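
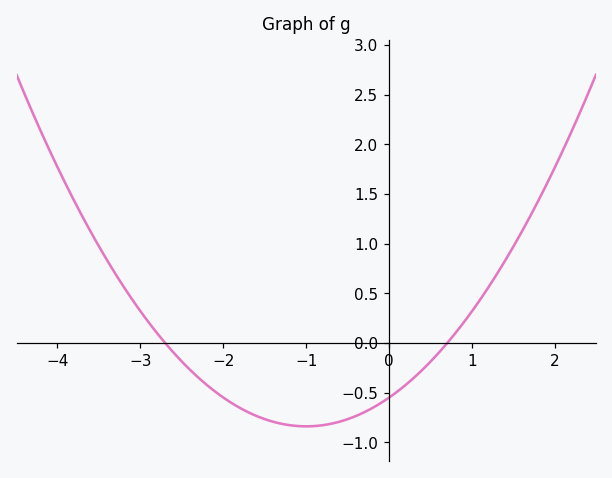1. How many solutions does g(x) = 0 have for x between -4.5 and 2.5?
2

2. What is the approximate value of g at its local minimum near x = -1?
-0.838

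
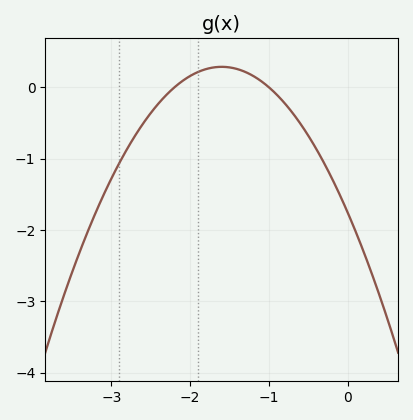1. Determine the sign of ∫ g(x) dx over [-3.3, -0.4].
negative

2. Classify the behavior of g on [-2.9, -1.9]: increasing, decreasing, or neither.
increasing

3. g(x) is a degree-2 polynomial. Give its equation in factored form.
y = -0.8(x + 2.2)(x + 1)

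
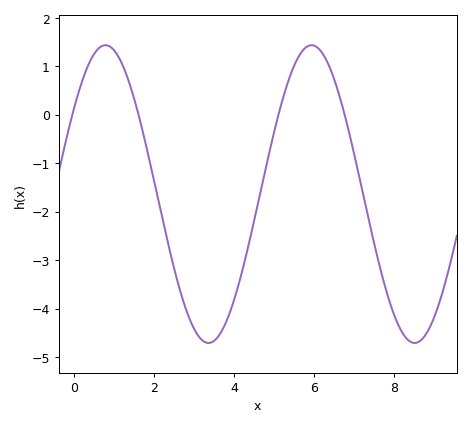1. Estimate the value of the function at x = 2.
-1.36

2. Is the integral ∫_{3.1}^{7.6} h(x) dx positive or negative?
negative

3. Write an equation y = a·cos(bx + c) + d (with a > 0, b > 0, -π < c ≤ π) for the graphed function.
y = 3.07cos(1.22x - 0.96) - 1.64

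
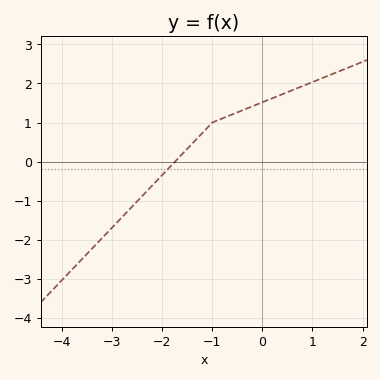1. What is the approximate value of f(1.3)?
2.19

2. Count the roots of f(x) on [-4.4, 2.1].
1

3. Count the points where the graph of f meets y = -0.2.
1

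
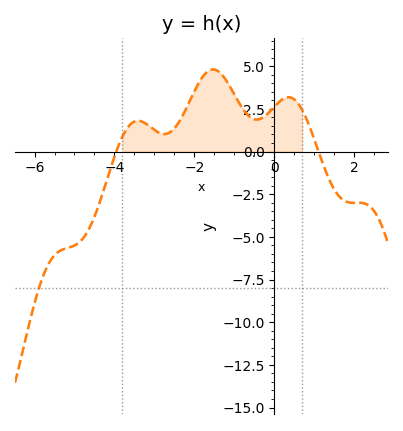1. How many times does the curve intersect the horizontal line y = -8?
1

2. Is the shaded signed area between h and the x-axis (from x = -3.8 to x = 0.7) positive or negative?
positive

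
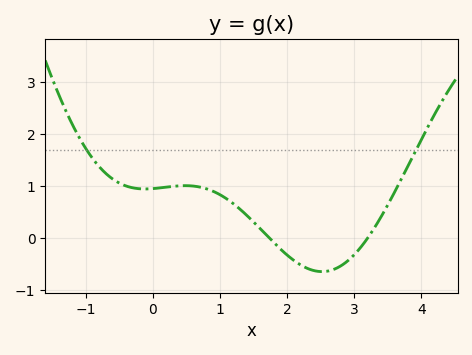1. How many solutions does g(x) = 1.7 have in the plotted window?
2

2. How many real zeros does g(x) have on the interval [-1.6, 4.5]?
2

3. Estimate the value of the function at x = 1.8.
-0.085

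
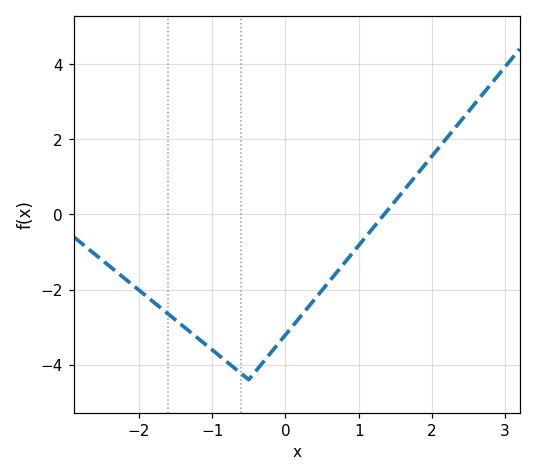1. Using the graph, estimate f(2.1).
1.8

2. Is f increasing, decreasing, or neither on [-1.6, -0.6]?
decreasing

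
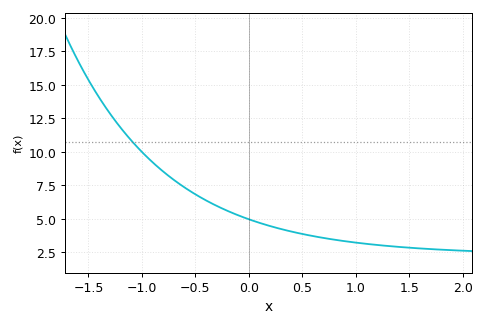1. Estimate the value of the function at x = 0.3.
4.24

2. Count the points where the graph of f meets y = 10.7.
1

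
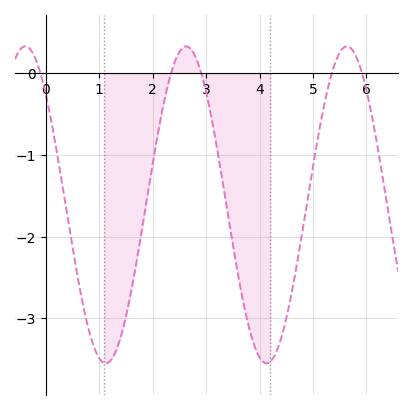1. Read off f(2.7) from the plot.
0.308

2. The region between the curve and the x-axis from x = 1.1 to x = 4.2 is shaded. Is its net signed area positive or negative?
negative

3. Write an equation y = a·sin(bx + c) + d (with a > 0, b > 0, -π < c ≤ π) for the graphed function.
y = 1.94sin(2.09x + 2.36) - 1.61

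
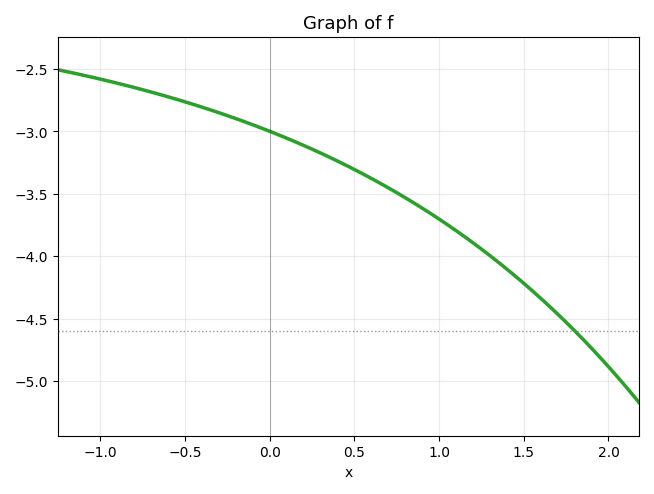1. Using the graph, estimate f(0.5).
-3.3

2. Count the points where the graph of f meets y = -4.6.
1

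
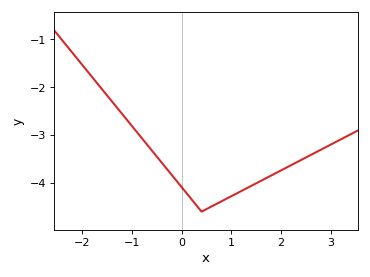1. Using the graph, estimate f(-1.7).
-1.92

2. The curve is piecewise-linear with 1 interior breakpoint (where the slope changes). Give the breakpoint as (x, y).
(0.4, -4.6)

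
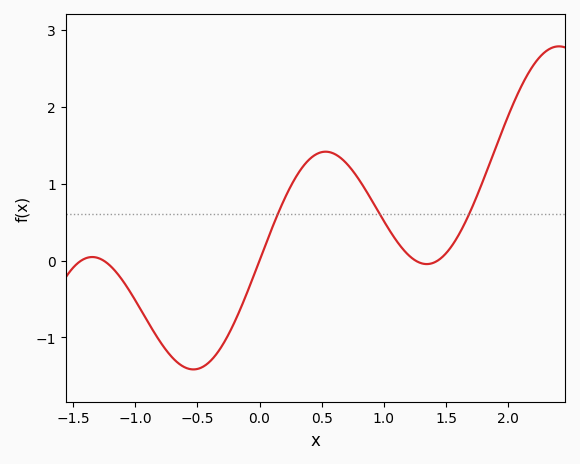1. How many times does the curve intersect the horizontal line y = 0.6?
3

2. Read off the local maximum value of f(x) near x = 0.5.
1.41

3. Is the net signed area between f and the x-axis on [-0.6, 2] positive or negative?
positive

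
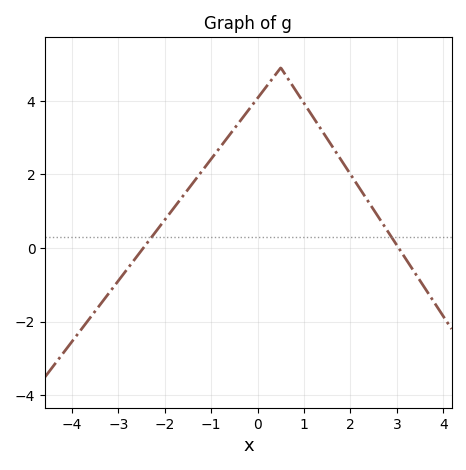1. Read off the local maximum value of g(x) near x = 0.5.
4.8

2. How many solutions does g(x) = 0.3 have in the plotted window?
2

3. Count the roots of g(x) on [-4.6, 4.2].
2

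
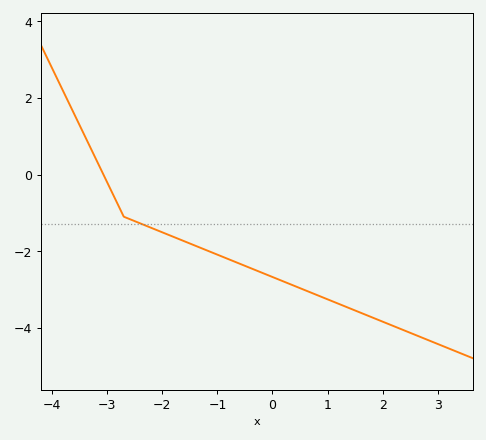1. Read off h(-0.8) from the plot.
-2.2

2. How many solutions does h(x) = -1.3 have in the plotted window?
1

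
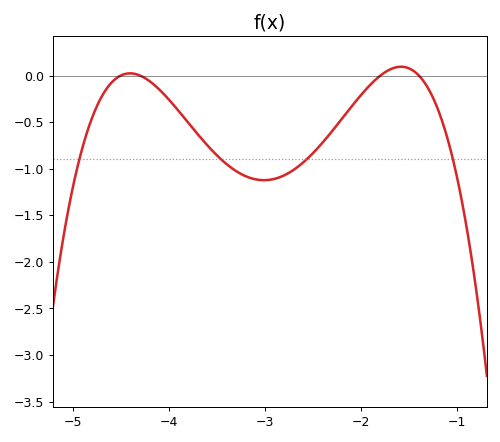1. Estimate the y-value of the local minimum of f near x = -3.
-1.12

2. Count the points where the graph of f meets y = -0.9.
4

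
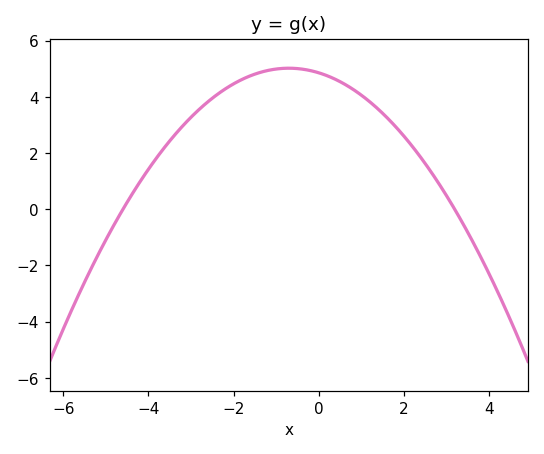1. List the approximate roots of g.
-4.6, 3.2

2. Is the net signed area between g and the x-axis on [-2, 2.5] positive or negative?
positive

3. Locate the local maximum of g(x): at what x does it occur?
-0.8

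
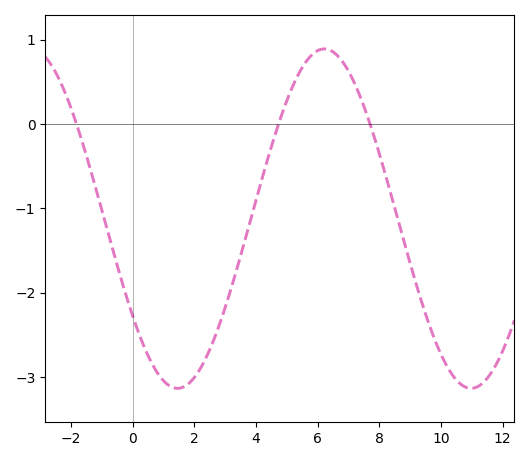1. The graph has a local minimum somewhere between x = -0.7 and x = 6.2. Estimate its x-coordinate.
1.46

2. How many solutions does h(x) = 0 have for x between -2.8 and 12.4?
3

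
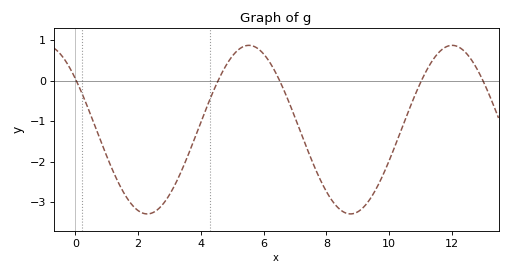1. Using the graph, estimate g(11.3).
0.402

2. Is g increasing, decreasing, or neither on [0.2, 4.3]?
neither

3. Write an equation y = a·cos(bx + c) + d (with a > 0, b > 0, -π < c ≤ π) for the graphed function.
y = 2.08cos(0.97x + 0.922) - 1.21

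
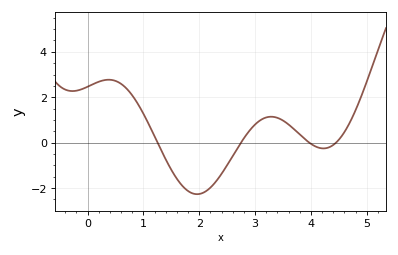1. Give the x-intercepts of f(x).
1.25, 2.75, 3.97, 4.45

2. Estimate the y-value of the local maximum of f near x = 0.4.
2.77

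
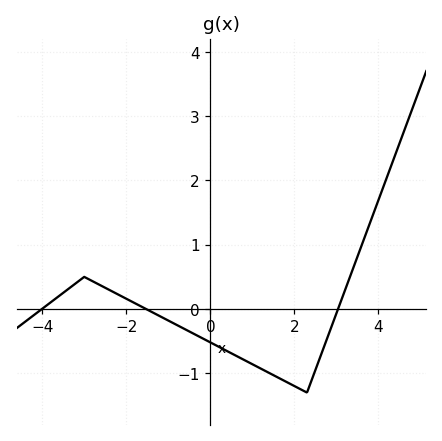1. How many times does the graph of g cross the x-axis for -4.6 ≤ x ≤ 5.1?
3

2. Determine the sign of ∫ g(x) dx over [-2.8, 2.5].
negative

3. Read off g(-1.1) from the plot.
-0.1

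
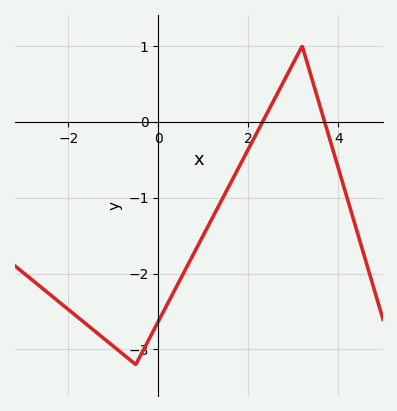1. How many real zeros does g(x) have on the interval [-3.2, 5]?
2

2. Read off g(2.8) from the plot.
0.546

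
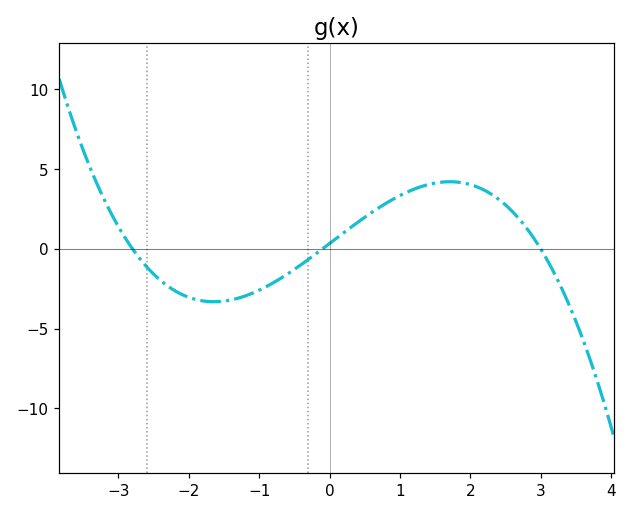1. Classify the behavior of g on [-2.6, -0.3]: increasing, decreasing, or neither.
neither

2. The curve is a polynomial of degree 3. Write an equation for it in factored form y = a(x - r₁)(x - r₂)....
y = -0.4(x + 2.8)(x + 0.1)(x - 3)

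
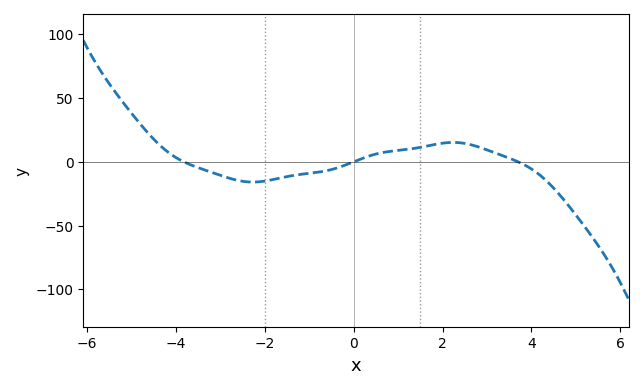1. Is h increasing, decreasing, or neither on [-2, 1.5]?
increasing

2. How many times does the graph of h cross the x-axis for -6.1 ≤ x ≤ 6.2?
3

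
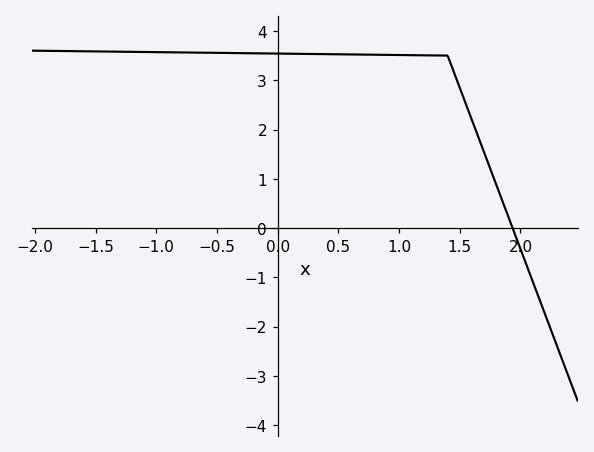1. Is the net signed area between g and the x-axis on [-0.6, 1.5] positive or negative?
positive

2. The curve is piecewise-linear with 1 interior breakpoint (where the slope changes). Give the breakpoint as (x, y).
(1.4, 3.5)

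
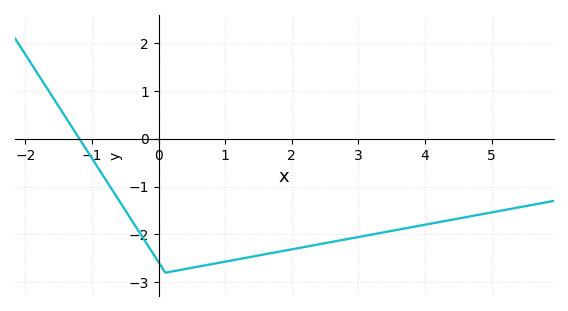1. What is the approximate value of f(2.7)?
-2.1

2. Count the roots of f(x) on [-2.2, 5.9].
1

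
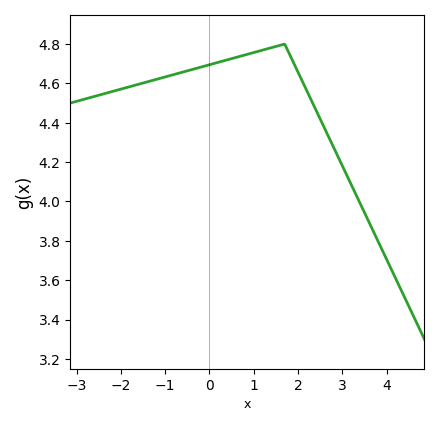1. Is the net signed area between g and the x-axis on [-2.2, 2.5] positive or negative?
positive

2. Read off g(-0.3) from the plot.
4.68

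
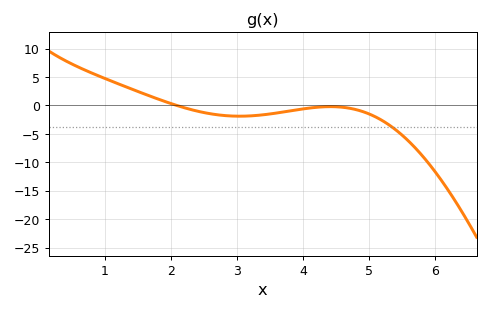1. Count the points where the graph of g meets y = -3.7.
1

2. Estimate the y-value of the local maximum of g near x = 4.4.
0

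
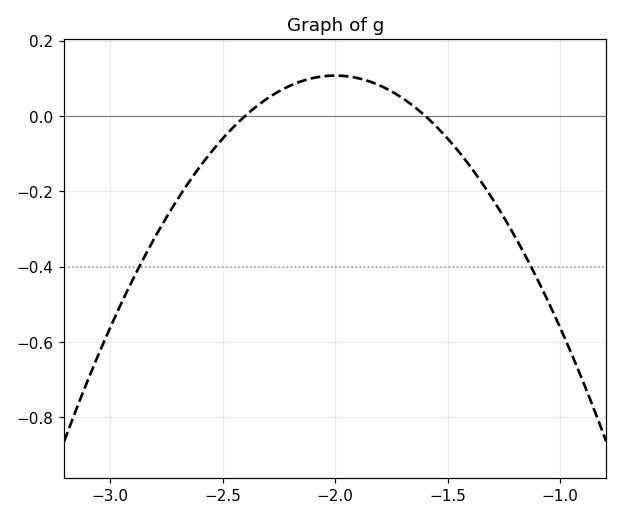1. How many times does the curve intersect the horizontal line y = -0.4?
2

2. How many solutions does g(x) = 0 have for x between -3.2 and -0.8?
2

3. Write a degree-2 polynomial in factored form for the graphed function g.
y = -0.67(x + 2.4)(x + 1.6)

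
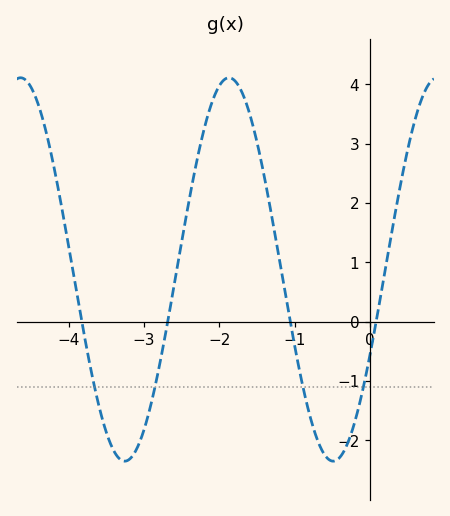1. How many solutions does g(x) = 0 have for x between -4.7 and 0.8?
4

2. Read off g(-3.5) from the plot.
-1.9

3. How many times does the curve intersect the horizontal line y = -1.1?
4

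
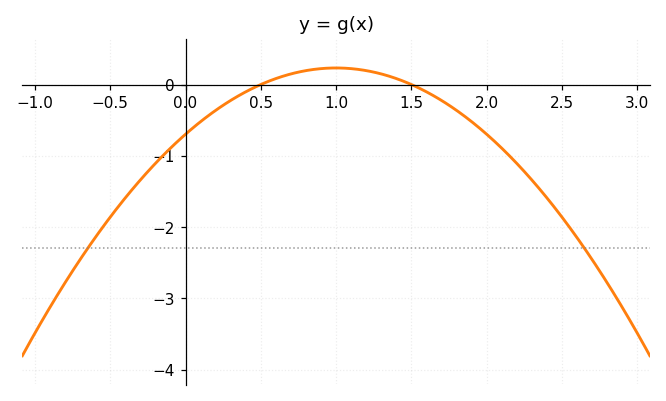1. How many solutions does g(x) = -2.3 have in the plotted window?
2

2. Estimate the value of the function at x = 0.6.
0.1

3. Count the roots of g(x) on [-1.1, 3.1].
2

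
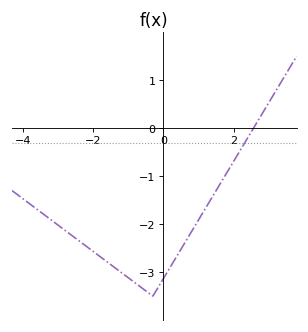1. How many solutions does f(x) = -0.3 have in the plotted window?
1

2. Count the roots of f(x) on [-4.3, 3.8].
1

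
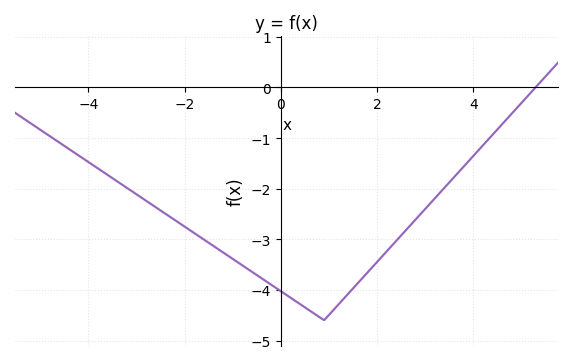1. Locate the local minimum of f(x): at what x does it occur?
0.902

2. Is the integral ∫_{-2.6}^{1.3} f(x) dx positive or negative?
negative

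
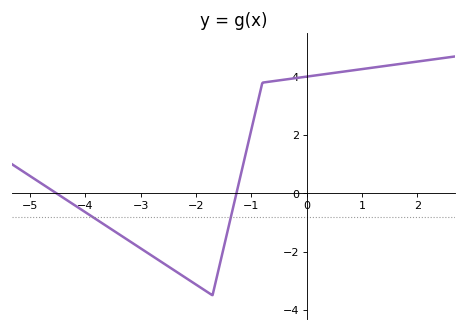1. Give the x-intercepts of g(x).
-4.6, -1.2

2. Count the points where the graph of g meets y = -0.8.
2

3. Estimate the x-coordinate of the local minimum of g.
-1.8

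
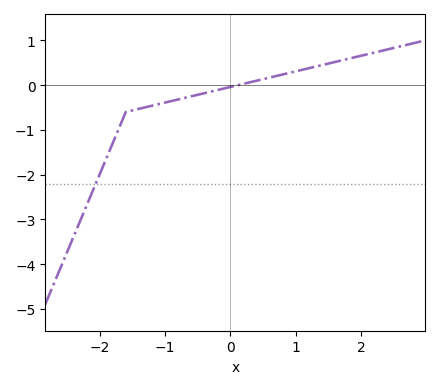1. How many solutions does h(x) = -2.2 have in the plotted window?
1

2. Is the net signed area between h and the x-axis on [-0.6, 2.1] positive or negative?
positive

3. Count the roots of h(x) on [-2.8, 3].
1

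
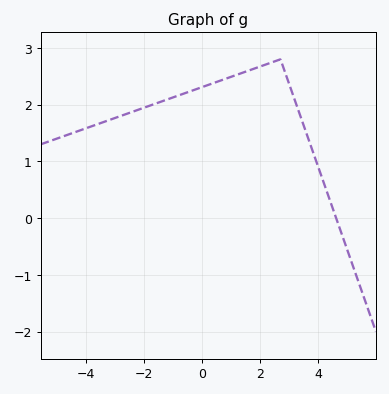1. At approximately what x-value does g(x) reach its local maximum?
2.8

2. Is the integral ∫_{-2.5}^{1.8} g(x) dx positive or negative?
positive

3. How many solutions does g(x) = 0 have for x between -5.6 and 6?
1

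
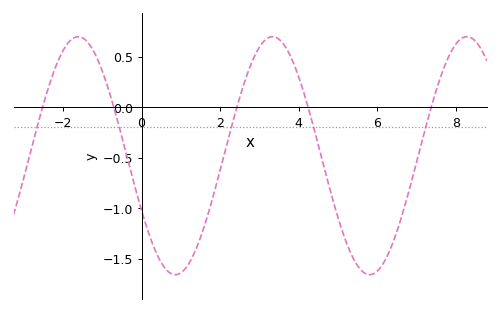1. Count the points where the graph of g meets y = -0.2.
5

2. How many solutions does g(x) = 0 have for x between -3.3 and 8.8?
5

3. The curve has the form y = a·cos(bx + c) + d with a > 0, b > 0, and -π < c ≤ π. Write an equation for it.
y = 1.18cos(1.27x + 2.05) - 0.48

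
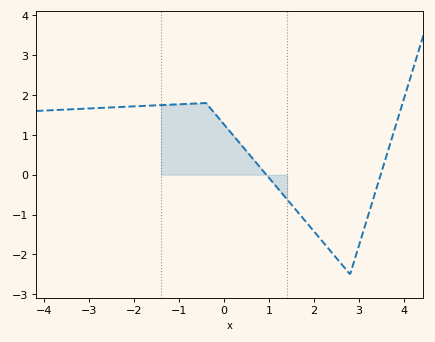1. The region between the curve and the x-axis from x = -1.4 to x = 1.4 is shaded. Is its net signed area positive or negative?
positive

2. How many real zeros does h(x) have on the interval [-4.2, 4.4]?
2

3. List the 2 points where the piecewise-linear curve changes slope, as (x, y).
(-0.4, 1.8); (2.8, -2.5)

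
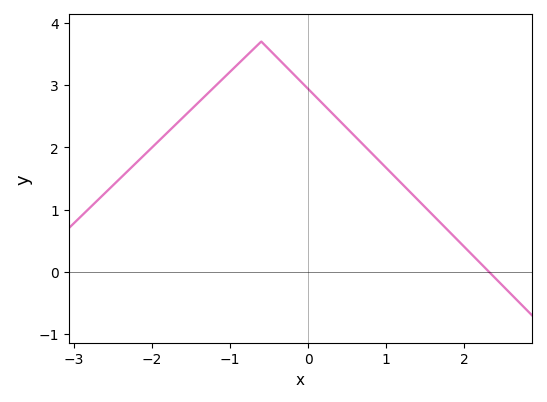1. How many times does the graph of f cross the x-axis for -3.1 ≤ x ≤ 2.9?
1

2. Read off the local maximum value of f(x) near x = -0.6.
3.7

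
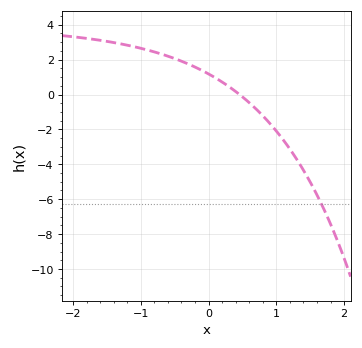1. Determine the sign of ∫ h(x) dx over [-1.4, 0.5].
positive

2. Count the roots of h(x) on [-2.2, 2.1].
1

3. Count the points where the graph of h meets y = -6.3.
1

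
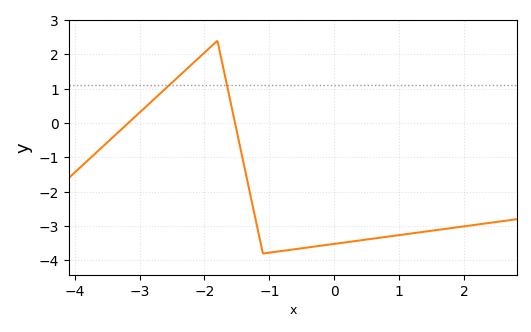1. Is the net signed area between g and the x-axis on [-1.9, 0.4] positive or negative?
negative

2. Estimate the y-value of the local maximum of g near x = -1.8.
2.4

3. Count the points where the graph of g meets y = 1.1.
2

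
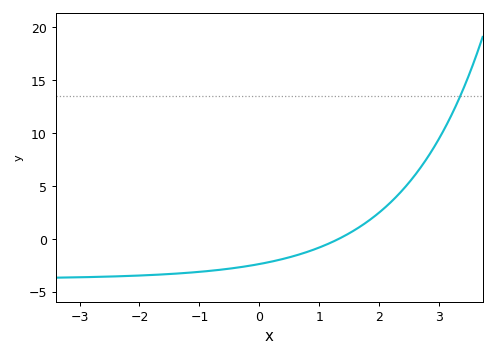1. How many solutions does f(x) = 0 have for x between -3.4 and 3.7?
1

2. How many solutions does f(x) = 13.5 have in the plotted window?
1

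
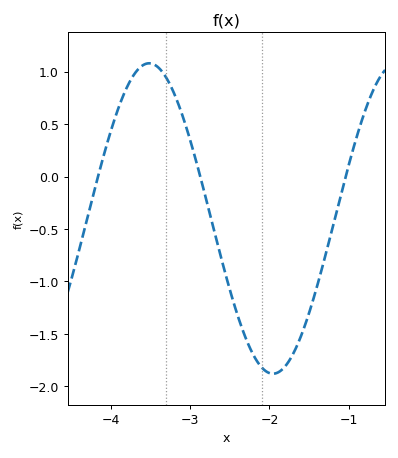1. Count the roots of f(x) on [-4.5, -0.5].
3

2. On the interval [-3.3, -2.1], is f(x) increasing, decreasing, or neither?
decreasing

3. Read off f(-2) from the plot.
-1.85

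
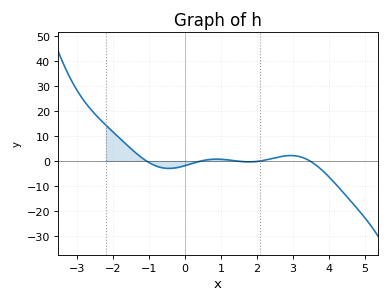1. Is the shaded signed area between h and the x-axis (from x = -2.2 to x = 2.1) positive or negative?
positive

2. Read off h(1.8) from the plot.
-0.358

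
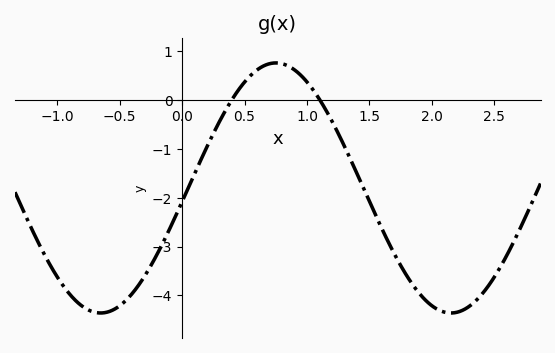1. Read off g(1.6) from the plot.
-2.64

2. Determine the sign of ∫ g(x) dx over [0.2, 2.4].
negative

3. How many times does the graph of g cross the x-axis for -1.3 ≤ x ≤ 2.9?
2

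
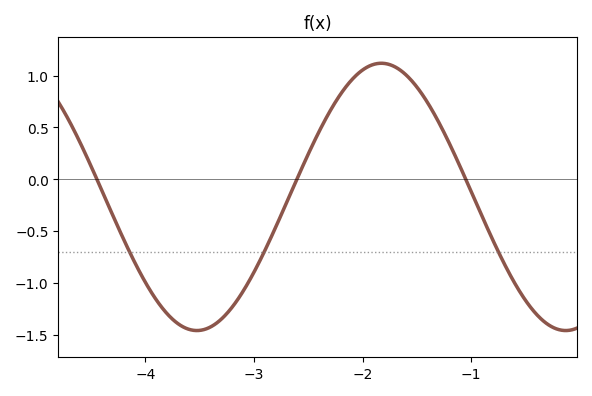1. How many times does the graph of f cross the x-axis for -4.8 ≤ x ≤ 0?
3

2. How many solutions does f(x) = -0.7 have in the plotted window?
3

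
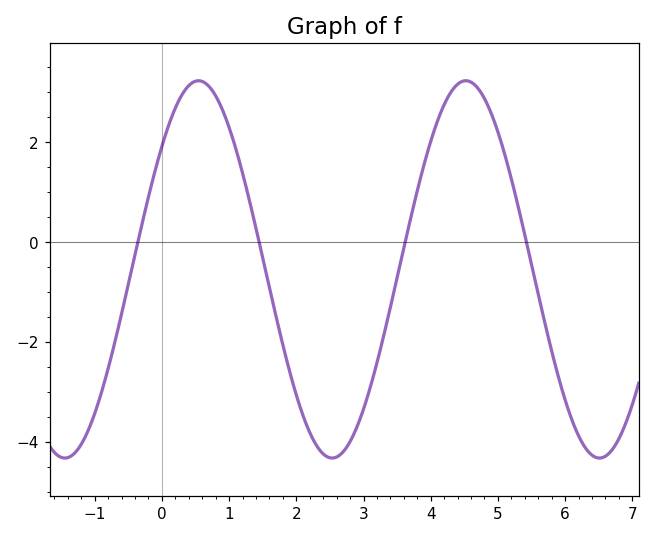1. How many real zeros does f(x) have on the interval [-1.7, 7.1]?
4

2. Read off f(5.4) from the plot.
0.14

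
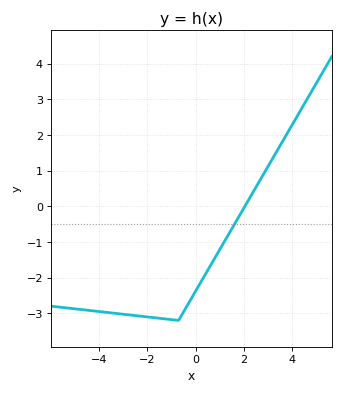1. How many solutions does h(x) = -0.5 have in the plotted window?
1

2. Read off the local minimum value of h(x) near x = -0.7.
-3.2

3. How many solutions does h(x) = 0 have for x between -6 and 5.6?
1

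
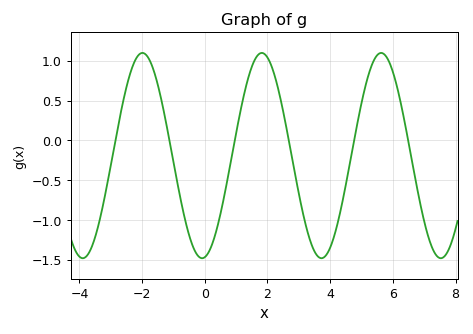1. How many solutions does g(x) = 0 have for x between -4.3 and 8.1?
6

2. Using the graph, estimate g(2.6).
0.168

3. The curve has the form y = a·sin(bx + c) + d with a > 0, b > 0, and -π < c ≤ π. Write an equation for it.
y = 1.29sin(1.65x - 1.43) - 0.19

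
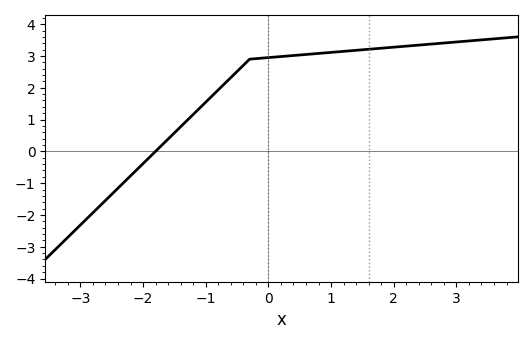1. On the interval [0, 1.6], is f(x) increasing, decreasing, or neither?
increasing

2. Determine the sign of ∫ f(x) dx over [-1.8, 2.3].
positive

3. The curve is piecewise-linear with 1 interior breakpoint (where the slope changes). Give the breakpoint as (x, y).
(-0.3, 2.9)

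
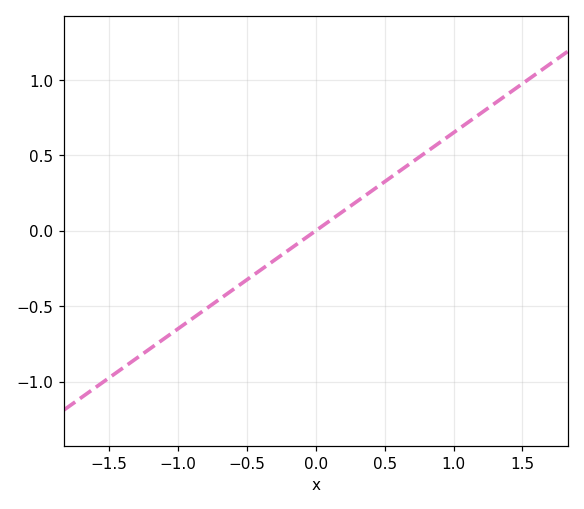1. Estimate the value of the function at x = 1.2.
0.8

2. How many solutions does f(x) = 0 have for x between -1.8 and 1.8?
1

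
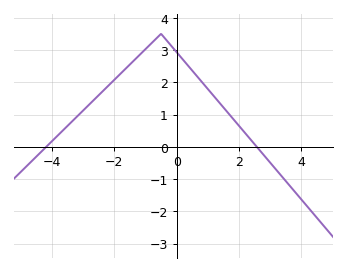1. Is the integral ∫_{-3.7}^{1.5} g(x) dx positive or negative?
positive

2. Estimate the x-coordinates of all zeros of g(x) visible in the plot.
-4.18, 2.57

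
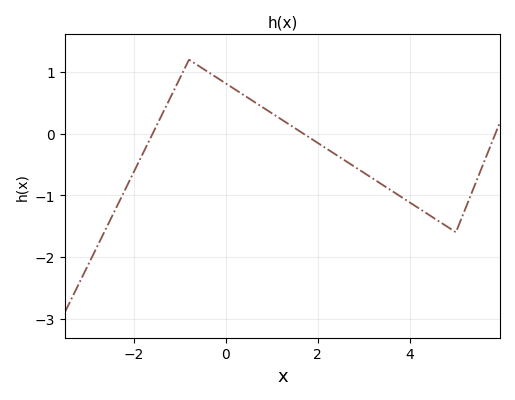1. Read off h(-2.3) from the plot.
-1.1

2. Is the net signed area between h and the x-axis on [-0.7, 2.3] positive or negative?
positive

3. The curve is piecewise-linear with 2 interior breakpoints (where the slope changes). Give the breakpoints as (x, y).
(-0.8, 1.2); (5, -1.6)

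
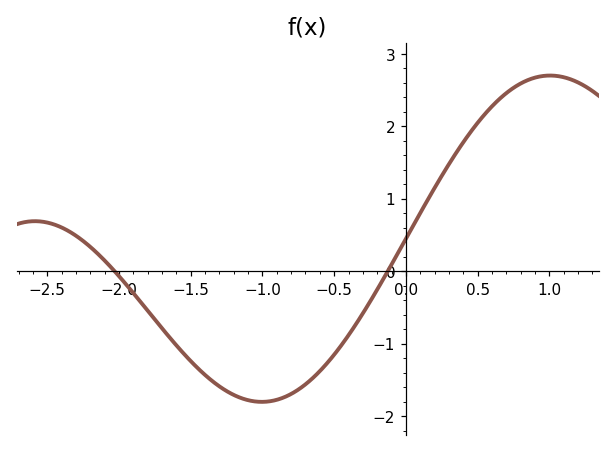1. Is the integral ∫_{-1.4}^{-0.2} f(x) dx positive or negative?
negative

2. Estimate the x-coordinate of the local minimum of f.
-1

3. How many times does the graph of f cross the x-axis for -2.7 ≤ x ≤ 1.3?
2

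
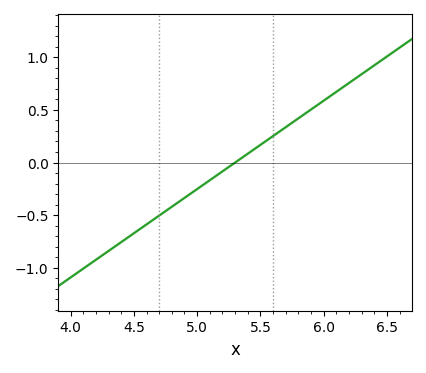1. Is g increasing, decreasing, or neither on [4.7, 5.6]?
increasing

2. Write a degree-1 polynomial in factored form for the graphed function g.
y = 0.84(x - 5.3)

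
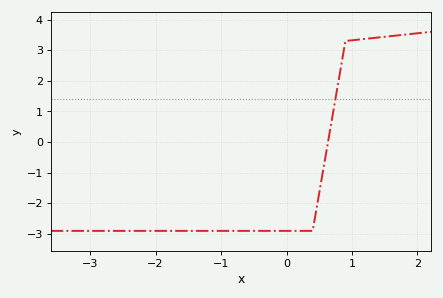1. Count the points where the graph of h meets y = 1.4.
1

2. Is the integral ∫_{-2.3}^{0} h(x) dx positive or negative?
negative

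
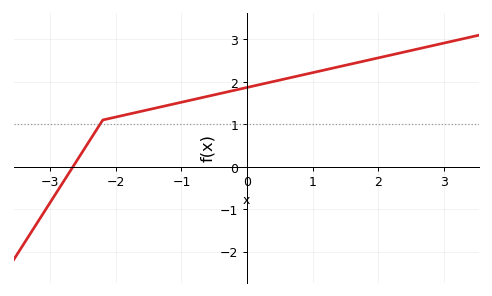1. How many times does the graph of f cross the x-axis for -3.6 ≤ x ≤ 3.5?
1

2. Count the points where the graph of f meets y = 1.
1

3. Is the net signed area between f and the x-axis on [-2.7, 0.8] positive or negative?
positive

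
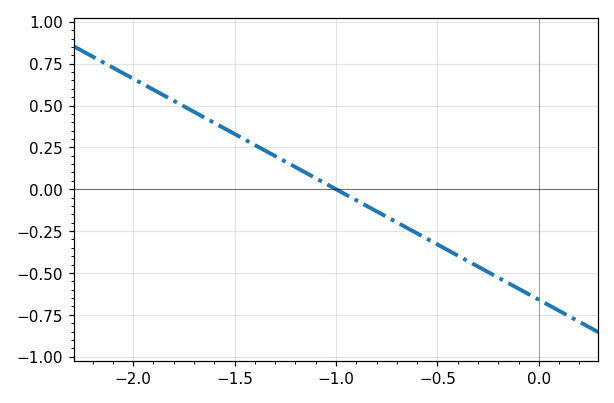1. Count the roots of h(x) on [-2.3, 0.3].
1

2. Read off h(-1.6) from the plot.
0.4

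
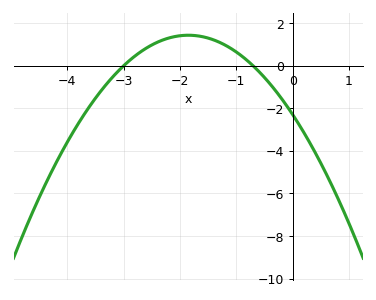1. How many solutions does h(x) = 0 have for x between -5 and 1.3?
2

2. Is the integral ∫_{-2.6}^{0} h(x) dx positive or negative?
positive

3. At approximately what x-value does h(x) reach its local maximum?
-1.8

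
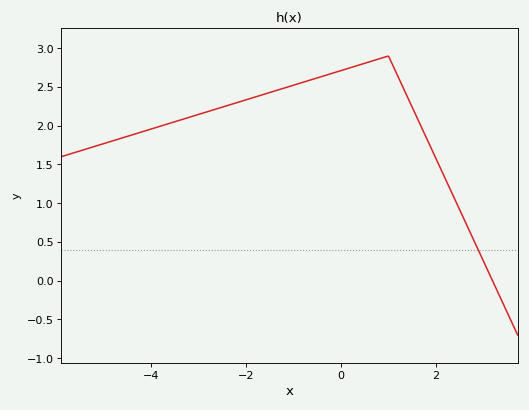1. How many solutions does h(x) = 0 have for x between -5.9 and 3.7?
1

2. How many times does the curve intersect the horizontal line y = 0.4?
1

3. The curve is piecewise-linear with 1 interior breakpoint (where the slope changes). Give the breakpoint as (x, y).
(1, 2.9)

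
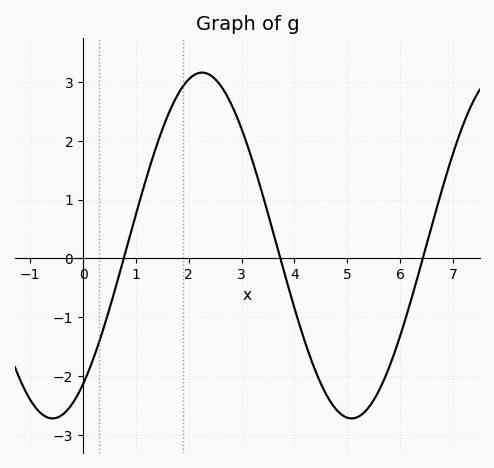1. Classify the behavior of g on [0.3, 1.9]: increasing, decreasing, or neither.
increasing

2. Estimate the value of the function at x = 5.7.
-2.06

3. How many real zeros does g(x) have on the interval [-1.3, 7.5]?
3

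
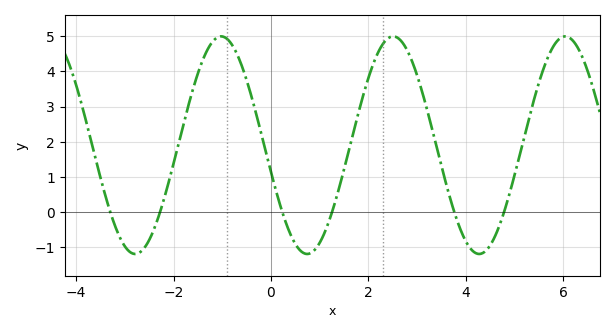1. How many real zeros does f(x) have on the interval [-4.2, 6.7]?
6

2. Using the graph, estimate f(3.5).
1.3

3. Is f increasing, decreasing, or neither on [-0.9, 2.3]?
neither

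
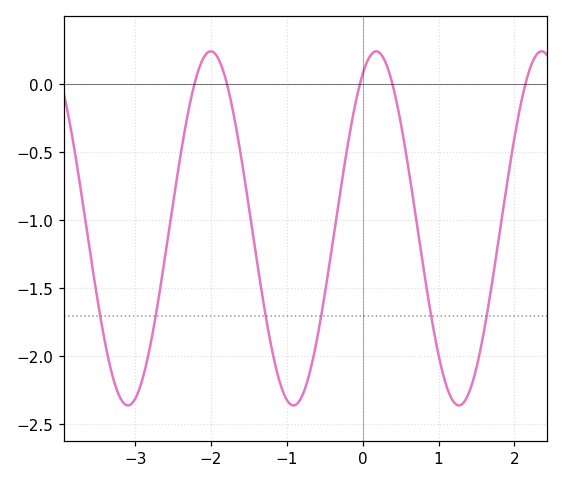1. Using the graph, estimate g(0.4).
0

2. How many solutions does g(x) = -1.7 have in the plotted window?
6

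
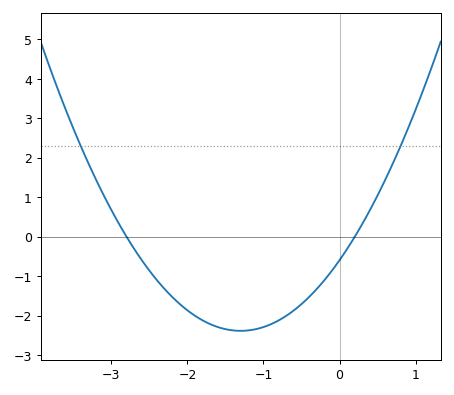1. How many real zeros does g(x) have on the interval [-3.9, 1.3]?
2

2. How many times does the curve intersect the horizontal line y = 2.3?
2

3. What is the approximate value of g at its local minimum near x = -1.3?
-2.4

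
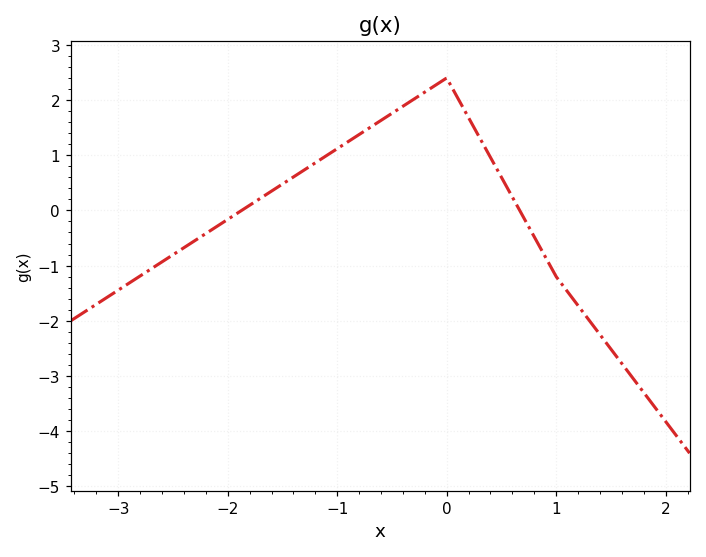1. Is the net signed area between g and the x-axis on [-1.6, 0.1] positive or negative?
positive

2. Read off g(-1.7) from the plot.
0.222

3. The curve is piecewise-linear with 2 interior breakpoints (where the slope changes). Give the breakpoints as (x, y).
(0, 2.4); (1, -1.2)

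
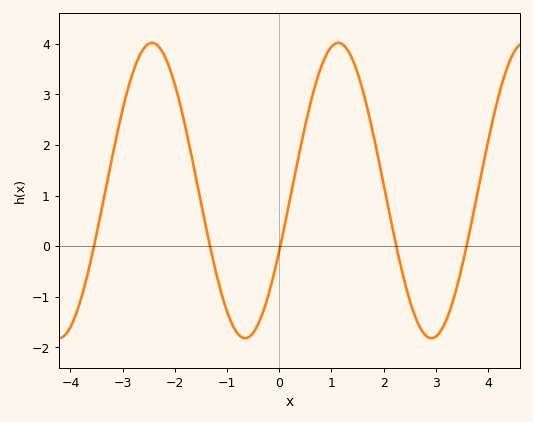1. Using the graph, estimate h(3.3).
-1.18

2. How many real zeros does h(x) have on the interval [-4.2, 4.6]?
5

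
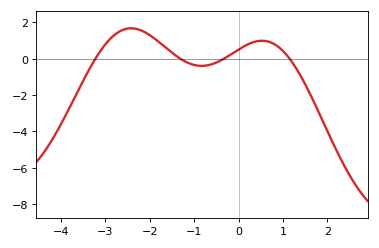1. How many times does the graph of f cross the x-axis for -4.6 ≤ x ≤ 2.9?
4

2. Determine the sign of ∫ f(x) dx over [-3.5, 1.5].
positive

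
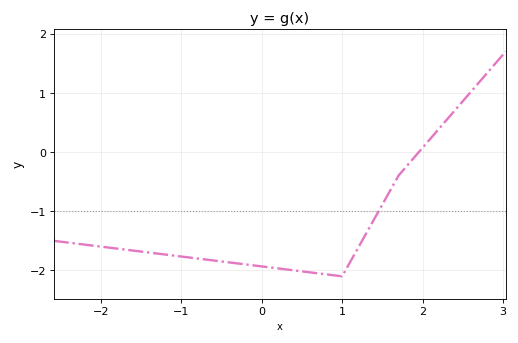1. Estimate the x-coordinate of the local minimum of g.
1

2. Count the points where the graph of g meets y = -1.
1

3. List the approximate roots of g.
2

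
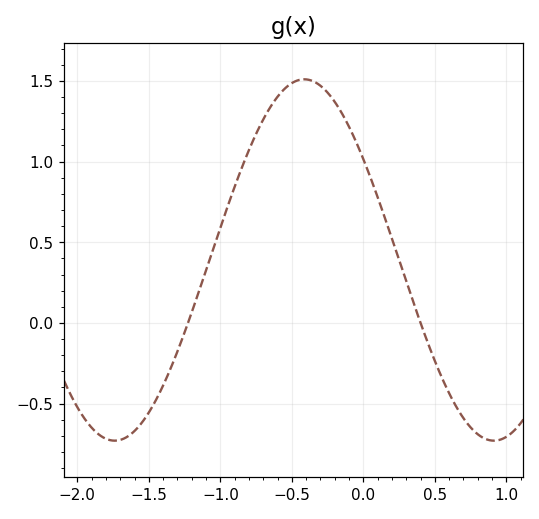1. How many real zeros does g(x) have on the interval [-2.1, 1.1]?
2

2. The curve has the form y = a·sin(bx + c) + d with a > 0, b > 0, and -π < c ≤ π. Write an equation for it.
y = 1.12sin(2.37x + 2.55) + 0.39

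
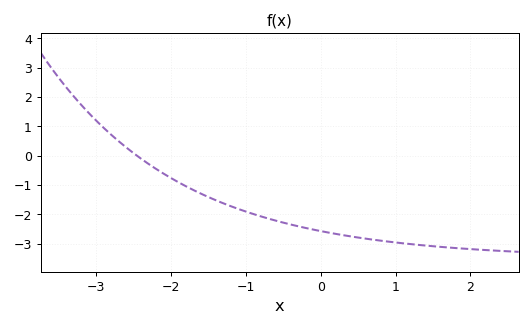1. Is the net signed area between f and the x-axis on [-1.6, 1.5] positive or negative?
negative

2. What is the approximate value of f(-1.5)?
-1.4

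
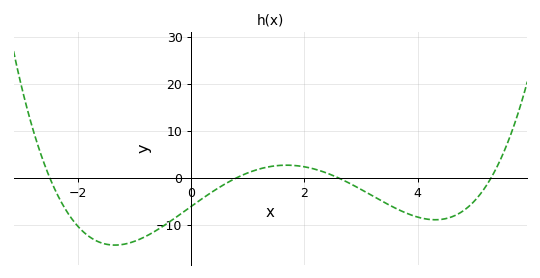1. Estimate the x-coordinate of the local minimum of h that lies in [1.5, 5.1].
4.32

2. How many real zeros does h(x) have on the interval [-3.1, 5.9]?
4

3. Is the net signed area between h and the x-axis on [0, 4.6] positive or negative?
negative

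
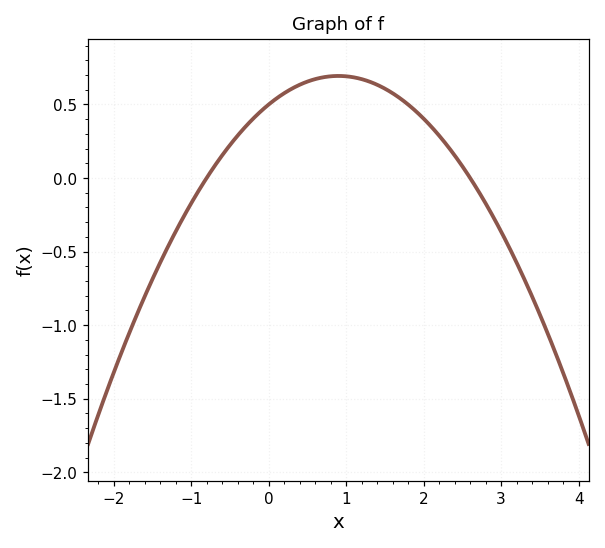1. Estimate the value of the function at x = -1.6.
-0.8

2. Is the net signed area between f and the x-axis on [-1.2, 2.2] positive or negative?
positive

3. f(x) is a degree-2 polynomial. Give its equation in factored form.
y = -0.24(x + 0.8)(x - 2.6)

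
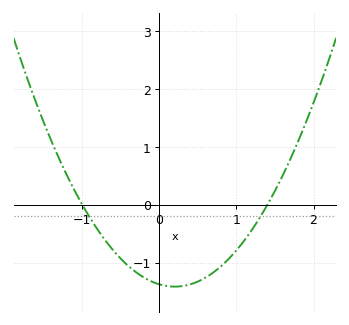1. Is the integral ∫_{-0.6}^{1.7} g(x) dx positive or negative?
negative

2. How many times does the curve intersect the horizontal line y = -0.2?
2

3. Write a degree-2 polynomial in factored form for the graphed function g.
y = 0.98(x + 1)(x - 1.4)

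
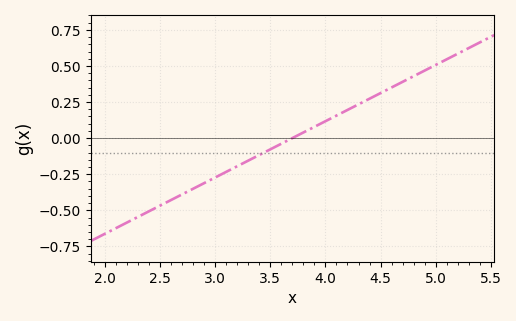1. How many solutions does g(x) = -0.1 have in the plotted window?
1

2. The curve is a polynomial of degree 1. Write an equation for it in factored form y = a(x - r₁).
y = 0.39(x - 3.7)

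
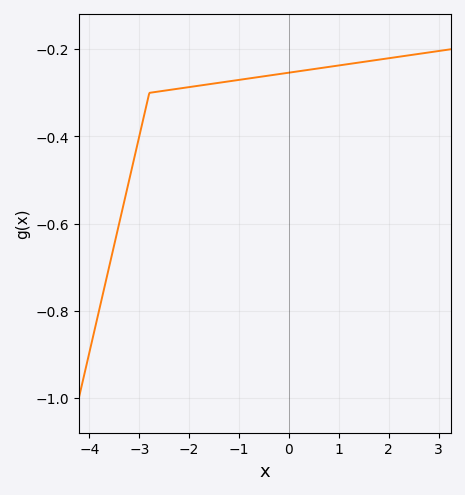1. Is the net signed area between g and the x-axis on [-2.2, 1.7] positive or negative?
negative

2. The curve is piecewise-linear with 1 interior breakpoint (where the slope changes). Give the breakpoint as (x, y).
(-2.8, -0.3)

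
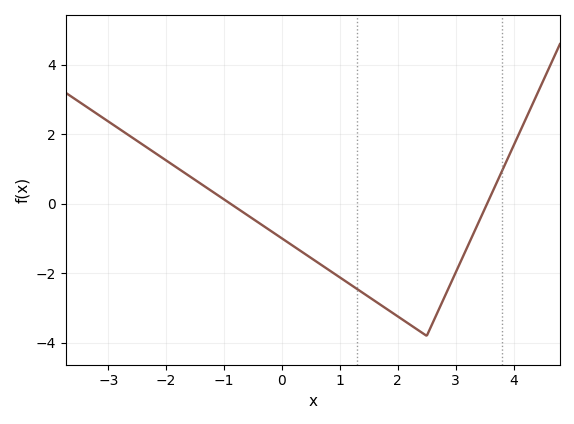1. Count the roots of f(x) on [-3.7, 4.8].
2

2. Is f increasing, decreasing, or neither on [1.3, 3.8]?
neither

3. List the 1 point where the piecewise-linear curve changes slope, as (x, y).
(2.5, -3.8)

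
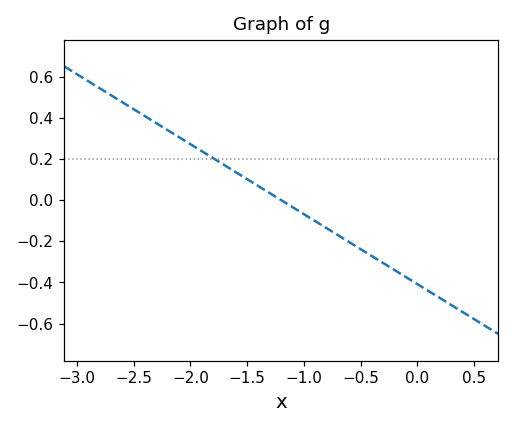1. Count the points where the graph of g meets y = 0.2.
1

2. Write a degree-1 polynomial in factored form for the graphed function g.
y = -0.34(x + 1.2)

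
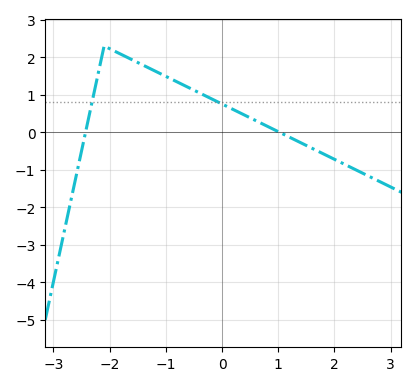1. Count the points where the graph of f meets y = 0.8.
2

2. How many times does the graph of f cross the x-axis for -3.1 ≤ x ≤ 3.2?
2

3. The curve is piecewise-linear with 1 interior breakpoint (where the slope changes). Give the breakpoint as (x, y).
(-2.1, 2.3)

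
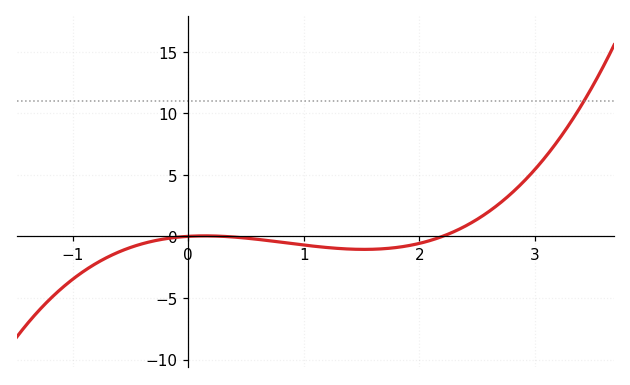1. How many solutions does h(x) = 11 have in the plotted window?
1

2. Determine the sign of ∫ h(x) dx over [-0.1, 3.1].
positive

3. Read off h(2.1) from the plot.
-0.5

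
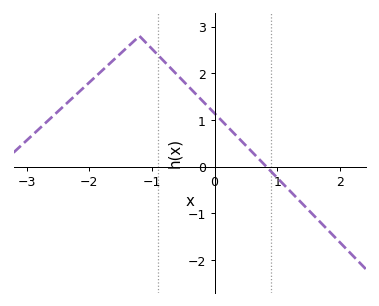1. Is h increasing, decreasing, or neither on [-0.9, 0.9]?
decreasing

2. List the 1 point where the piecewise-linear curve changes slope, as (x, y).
(-1.2, 2.8)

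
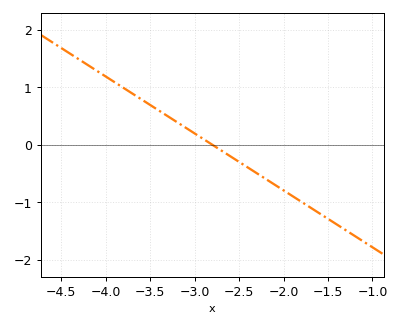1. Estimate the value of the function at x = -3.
0.2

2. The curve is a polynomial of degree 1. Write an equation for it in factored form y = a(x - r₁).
y = -0.99(x + 2.8)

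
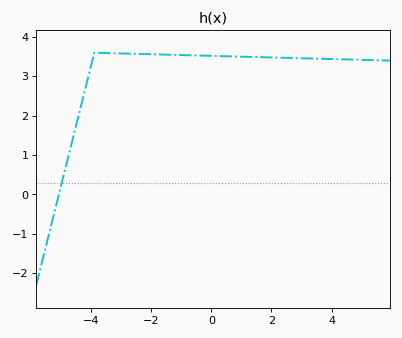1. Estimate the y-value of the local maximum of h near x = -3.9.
3.6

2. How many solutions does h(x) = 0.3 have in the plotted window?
1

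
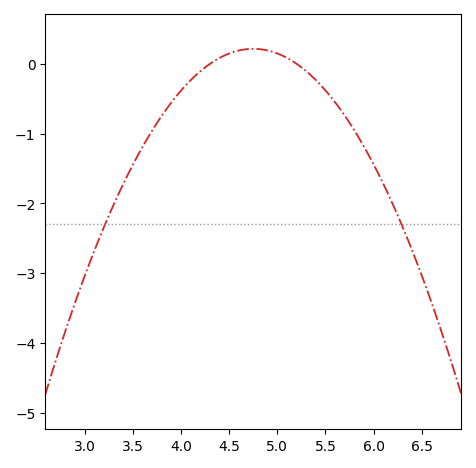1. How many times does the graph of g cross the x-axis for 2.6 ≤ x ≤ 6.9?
2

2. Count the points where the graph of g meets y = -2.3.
2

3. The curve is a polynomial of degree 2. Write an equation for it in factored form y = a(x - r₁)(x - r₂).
y = -1.06(x - 4.3)(x - 5.2)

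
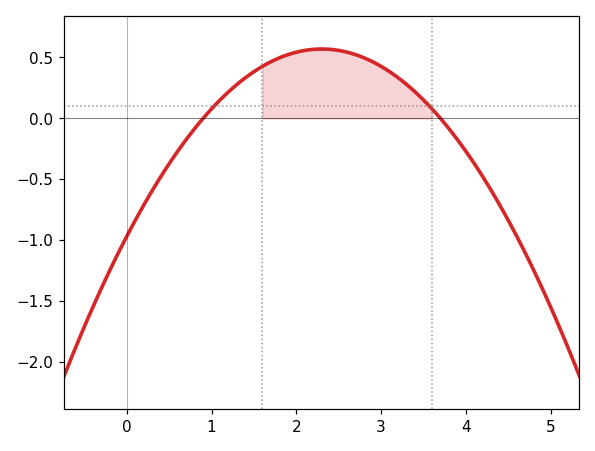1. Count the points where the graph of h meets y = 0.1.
2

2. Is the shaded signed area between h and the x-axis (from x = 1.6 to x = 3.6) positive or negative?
positive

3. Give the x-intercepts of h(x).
0.9, 3.7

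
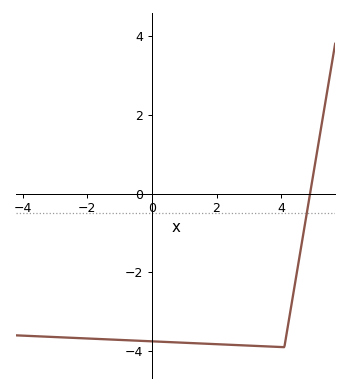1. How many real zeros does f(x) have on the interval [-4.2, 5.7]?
1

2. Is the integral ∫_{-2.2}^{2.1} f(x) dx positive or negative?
negative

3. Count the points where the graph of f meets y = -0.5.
1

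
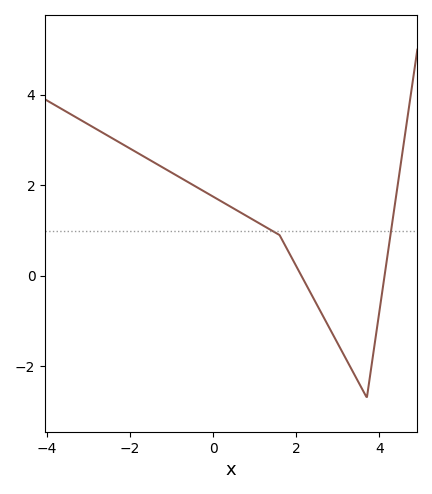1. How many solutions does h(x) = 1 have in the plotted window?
2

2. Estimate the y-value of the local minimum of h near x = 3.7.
-2.7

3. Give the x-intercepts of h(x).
2.12, 4.13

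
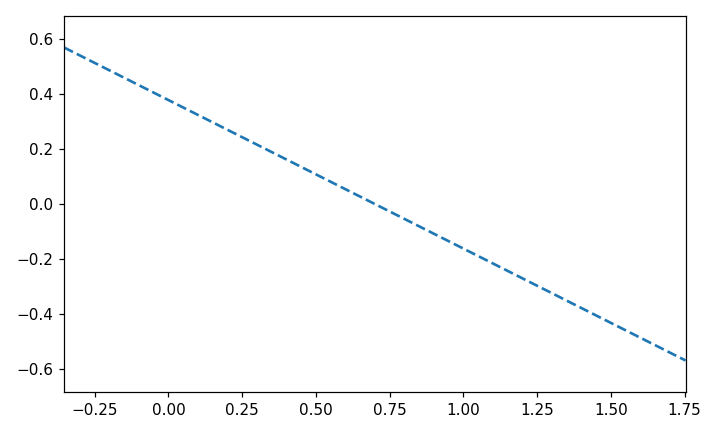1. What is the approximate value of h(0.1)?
0.324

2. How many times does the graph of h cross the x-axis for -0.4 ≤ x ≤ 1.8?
1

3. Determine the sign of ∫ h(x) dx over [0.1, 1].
positive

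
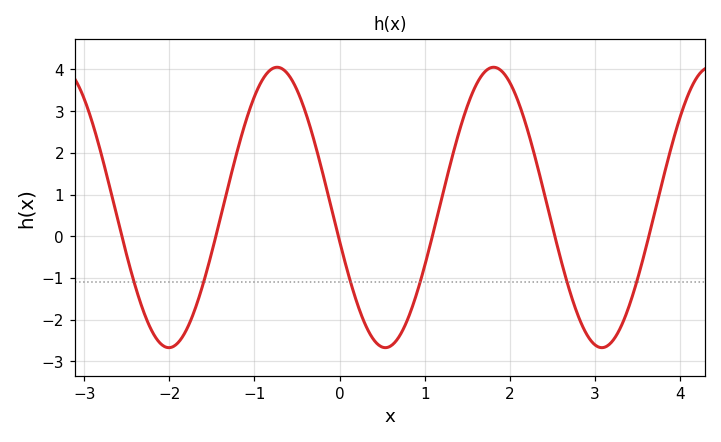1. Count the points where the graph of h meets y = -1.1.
6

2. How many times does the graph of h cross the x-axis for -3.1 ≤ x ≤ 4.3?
6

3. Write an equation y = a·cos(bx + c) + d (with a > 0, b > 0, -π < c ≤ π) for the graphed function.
y = 3.36cos(2.47x + 1.81) + 0.69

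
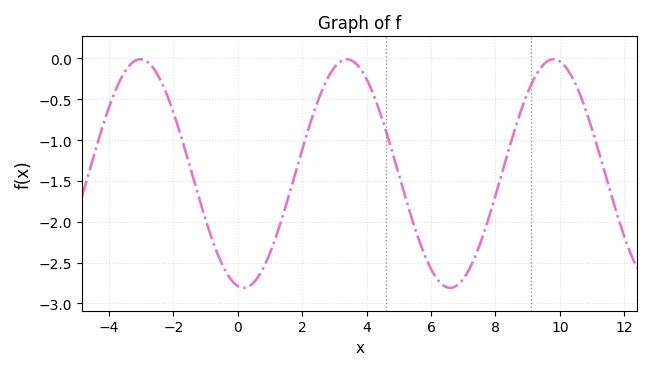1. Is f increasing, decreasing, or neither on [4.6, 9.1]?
neither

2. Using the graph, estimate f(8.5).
-1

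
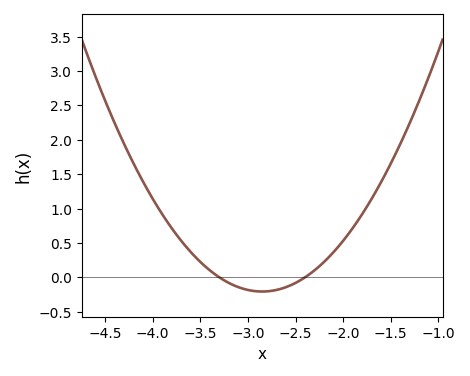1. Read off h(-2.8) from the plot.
-0.2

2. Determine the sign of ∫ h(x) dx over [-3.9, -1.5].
positive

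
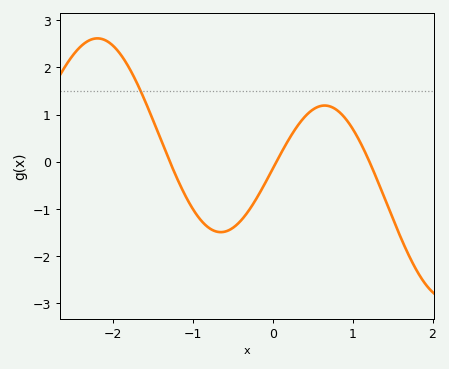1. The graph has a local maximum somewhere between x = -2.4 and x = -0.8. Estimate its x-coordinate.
-2.19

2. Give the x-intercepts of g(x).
-1.29, 0.047, 1.21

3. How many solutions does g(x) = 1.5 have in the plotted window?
1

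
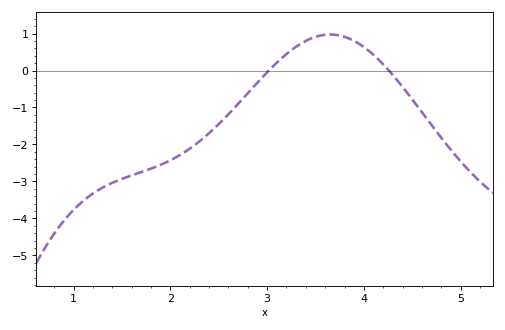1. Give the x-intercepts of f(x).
3, 4.3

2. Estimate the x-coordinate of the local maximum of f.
3.7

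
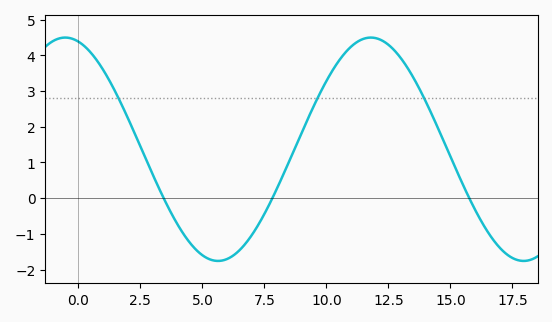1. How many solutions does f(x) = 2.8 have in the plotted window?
3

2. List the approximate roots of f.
3.44, 7.82, 15.8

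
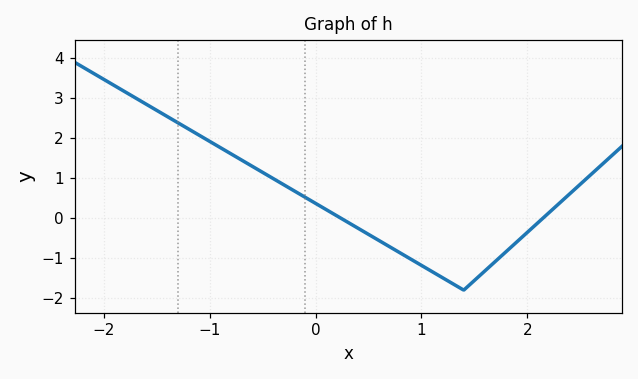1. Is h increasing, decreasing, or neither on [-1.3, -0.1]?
decreasing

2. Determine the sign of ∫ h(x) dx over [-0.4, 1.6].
negative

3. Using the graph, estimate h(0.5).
-0.4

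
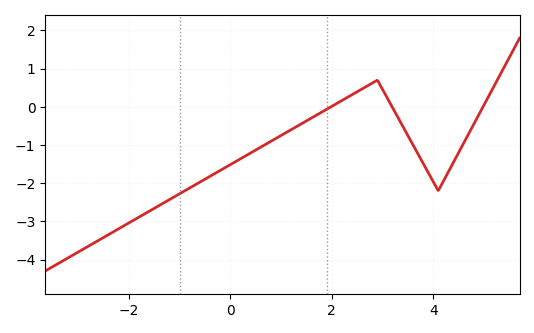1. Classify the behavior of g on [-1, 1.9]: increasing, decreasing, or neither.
increasing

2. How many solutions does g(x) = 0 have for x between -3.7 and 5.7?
3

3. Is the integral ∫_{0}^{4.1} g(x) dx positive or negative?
negative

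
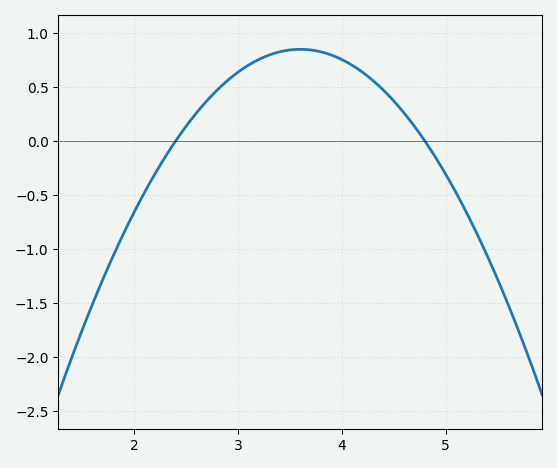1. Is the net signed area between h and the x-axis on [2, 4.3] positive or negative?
positive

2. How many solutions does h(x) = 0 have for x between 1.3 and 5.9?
2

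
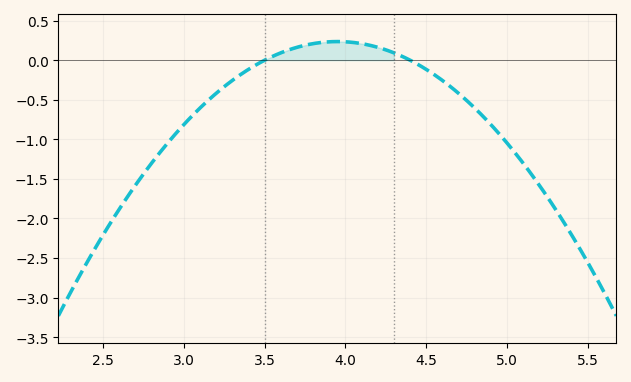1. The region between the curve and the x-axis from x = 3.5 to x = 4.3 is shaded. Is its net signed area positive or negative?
positive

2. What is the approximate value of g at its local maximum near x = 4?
0.235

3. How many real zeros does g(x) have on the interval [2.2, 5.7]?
2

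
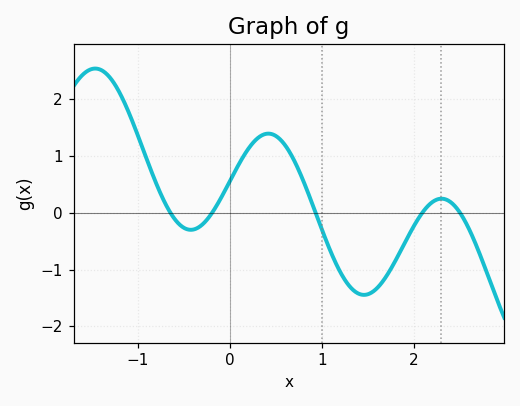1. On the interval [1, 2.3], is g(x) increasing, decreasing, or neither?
neither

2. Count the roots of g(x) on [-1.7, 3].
5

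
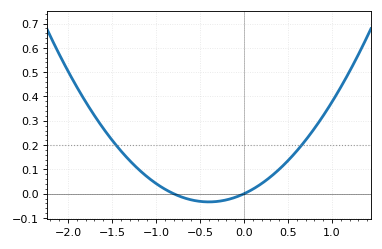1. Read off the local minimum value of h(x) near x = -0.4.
-0.03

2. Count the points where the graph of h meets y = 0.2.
2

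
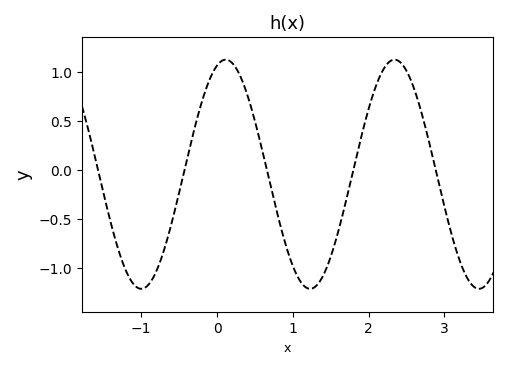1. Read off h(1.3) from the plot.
-1.19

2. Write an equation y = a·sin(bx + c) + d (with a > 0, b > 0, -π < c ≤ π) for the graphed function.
y = 1.17sin(2.82x + 1.25) - 0.04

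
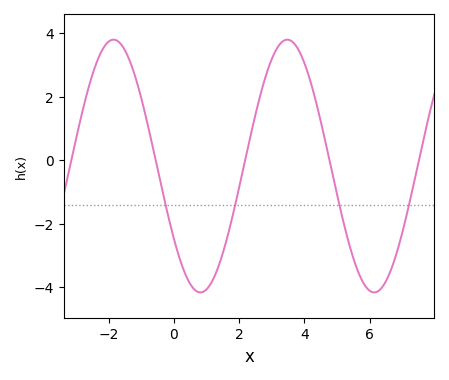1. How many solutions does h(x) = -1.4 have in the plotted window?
4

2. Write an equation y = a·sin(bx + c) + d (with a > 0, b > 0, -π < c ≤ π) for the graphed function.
y = 3.98sin(1.2x - 2.5) - 0.18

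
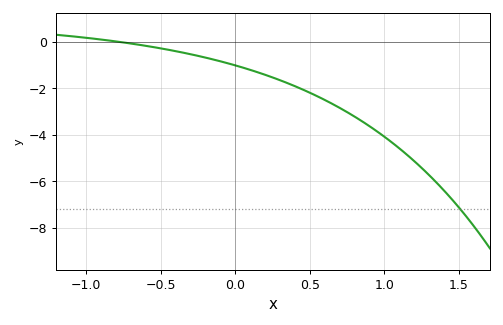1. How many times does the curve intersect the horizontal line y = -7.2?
1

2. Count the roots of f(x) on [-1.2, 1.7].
1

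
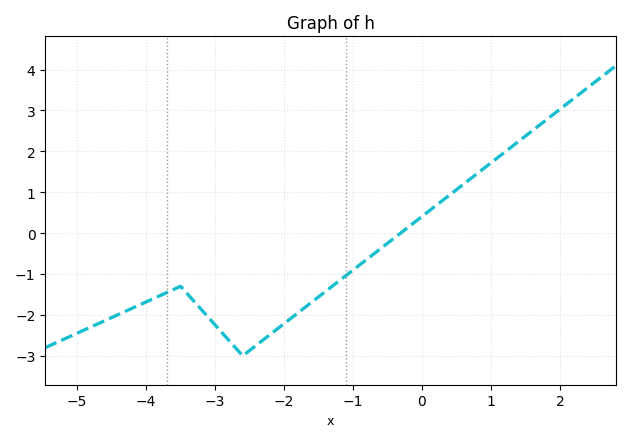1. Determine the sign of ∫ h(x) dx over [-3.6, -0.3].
negative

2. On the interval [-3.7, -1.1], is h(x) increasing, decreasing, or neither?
neither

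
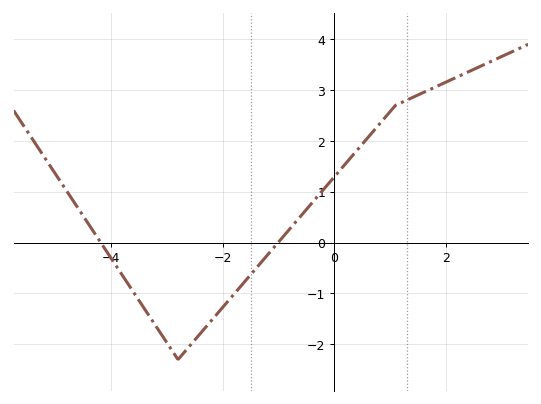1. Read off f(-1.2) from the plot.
-0.2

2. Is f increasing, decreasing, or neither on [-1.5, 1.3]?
increasing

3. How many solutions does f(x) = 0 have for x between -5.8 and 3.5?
2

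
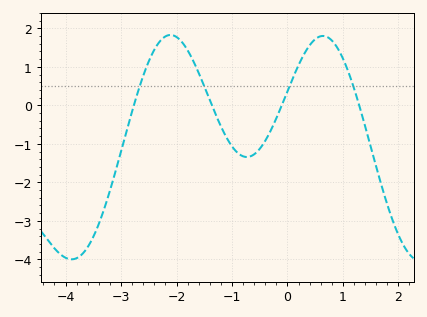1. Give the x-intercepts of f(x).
-2.8, -1.4, -0.1, 1.3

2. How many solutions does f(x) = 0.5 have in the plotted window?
4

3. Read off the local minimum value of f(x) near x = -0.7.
-1.3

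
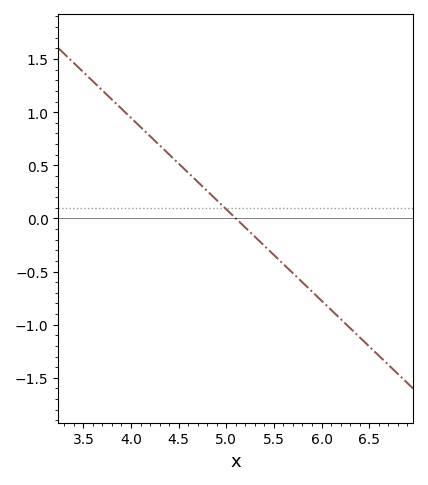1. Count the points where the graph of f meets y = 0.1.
1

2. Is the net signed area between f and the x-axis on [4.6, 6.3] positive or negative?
negative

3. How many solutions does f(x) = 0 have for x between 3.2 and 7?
1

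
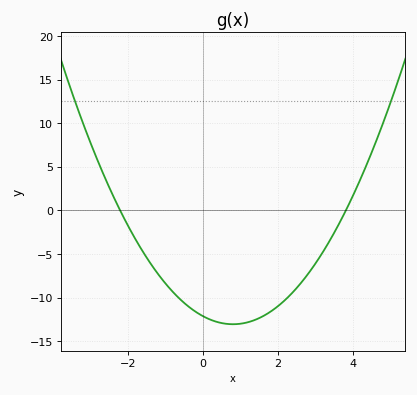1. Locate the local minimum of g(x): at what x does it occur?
0.8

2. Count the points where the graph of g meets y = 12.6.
2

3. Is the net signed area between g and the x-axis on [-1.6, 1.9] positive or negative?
negative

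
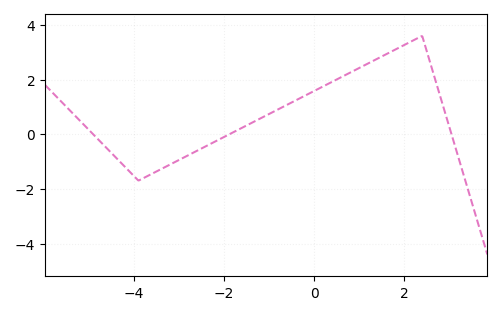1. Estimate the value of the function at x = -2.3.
-0.354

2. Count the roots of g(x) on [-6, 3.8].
3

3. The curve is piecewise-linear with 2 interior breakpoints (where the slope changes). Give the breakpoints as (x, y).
(-3.9, -1.7); (2.4, 3.6)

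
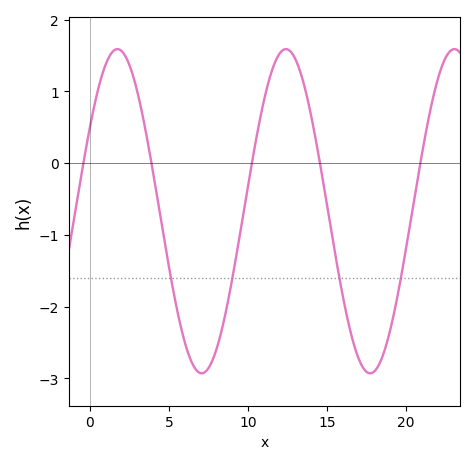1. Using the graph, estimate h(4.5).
-0.8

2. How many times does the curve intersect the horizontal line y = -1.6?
4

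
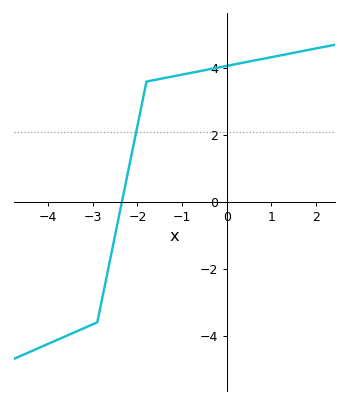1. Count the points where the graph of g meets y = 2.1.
1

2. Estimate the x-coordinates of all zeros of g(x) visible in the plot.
-2.35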